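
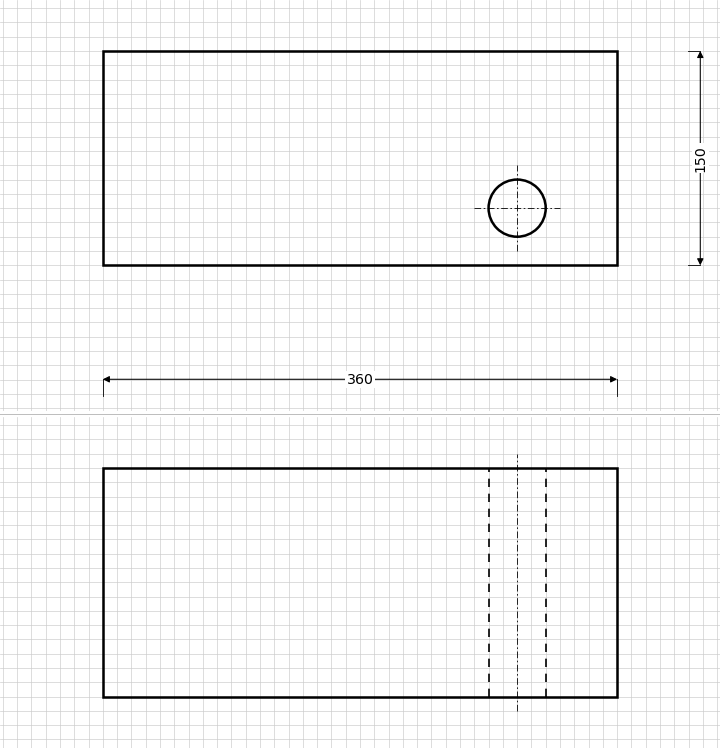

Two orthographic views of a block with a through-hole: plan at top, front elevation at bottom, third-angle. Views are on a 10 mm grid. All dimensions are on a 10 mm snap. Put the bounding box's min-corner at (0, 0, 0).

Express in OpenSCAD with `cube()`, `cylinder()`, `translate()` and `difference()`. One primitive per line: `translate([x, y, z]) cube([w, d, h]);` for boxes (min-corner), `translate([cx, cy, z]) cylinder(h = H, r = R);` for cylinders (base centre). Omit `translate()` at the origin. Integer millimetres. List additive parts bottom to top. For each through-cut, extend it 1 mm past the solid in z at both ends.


difference() {
  cube([360, 150, 160]);
  translate([290, 40, -1]) cylinder(h = 162, r = 20);
}


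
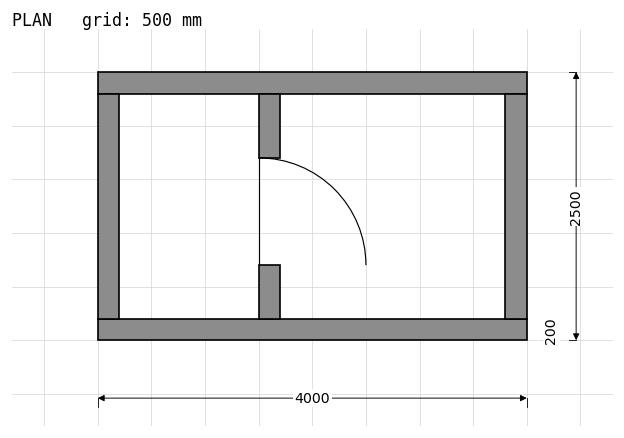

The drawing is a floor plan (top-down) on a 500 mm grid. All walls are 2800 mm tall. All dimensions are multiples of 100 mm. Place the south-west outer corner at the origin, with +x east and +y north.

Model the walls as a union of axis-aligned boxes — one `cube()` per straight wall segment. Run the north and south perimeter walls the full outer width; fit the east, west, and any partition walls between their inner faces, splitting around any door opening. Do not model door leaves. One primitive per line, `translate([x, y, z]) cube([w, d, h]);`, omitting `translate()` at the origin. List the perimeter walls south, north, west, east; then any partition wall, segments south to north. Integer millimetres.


cube([4000, 200, 2800]);
translate([0, 2300, 0]) cube([4000, 200, 2800]);
translate([0, 200, 0]) cube([200, 2100, 2800]);
translate([3800, 200, 0]) cube([200, 2100, 2800]);
translate([1500, 200, 0]) cube([200, 500, 2800]);
translate([1500, 1700, 0]) cube([200, 600, 2800]);


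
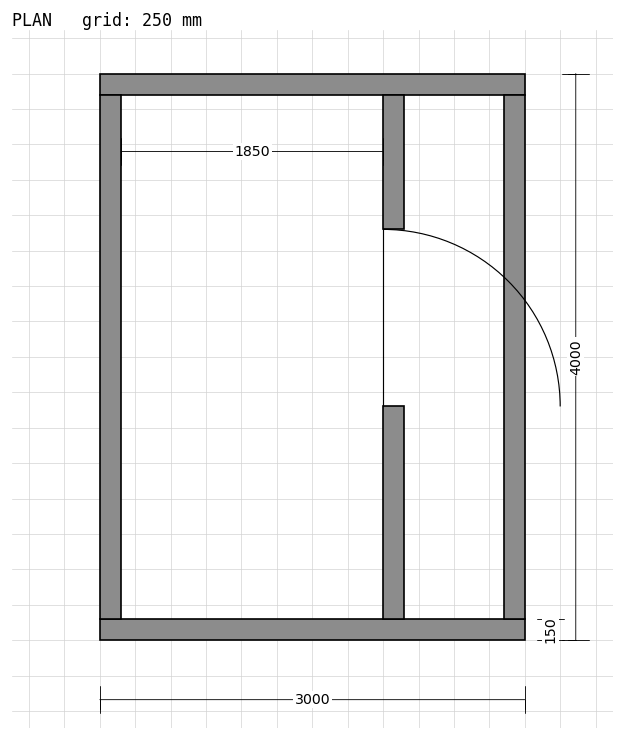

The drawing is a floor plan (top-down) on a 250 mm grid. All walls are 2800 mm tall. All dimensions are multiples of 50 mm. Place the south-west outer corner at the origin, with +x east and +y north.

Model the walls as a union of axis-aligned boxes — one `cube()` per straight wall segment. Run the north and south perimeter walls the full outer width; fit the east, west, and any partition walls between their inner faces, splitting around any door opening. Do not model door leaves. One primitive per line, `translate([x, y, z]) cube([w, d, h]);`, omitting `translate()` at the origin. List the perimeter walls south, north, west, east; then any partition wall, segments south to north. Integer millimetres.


cube([3000, 150, 2800]);
translate([0, 3850, 0]) cube([3000, 150, 2800]);
translate([0, 150, 0]) cube([150, 3700, 2800]);
translate([2850, 150, 0]) cube([150, 3700, 2800]);
translate([2000, 150, 0]) cube([150, 1500, 2800]);
translate([2000, 2900, 0]) cube([150, 950, 2800]);


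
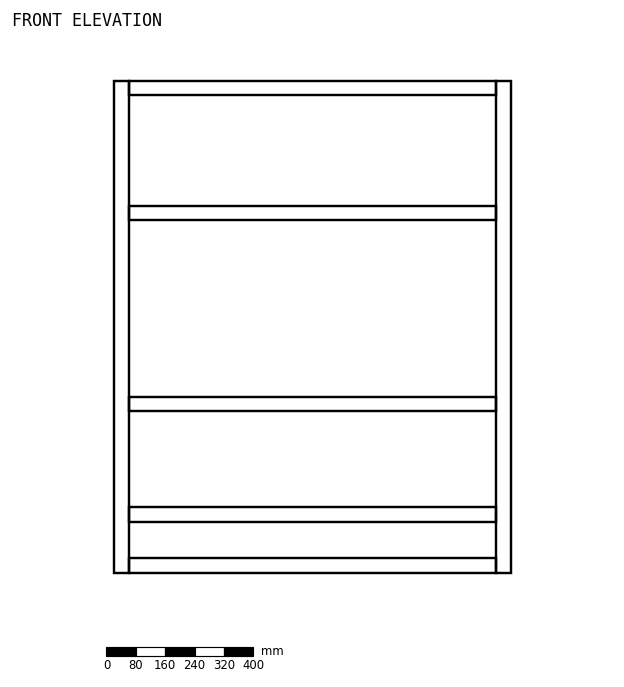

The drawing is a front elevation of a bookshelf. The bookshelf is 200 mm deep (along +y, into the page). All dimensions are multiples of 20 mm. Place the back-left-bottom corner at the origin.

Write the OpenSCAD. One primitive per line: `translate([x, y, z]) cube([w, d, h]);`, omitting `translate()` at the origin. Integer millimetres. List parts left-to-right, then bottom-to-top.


cube([40, 200, 1340]);
translate([40, 0, 0]) cube([1000, 200, 40]);
translate([40, 0, 140]) cube([1000, 200, 40]);
translate([40, 0, 440]) cube([1000, 200, 40]);
translate([40, 0, 960]) cube([1000, 200, 40]);
translate([40, 0, 1300]) cube([1000, 200, 40]);
translate([1040, 0, 0]) cube([40, 200, 1340]);


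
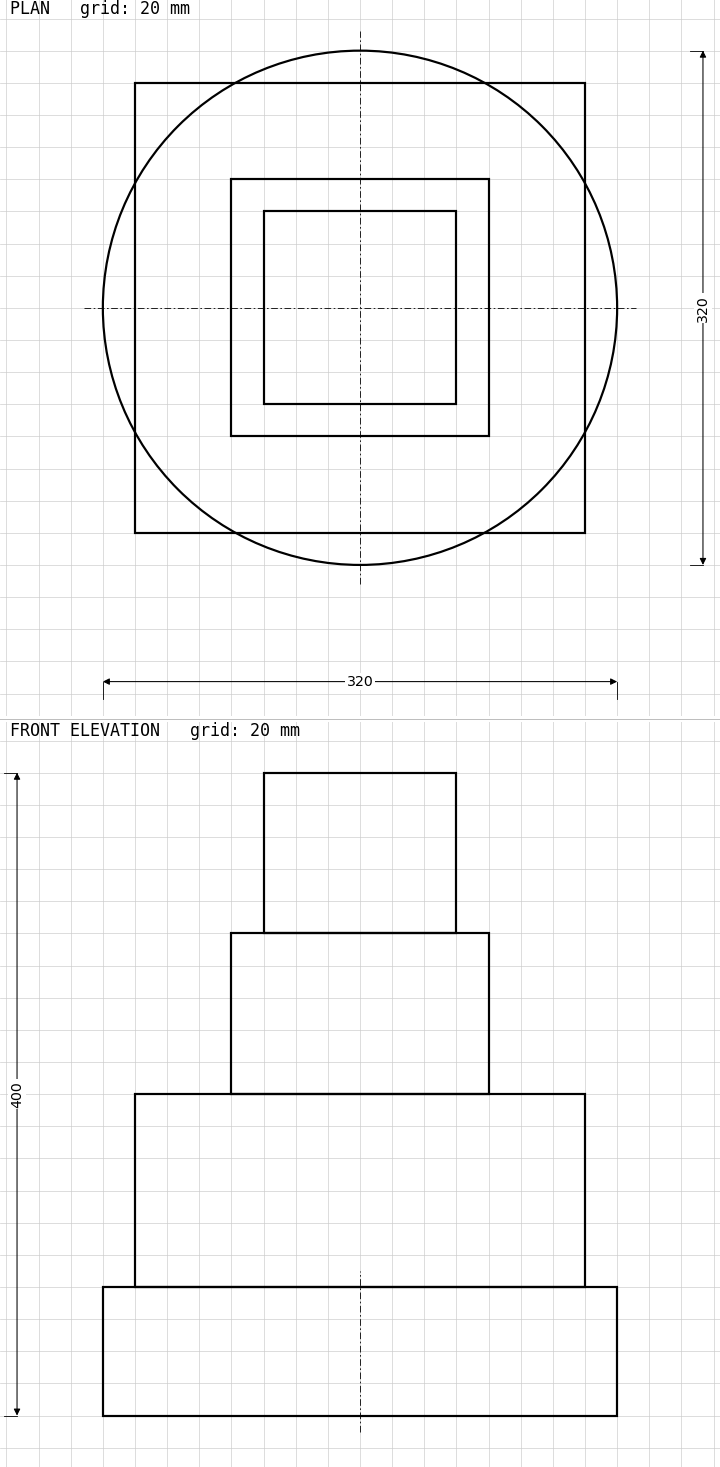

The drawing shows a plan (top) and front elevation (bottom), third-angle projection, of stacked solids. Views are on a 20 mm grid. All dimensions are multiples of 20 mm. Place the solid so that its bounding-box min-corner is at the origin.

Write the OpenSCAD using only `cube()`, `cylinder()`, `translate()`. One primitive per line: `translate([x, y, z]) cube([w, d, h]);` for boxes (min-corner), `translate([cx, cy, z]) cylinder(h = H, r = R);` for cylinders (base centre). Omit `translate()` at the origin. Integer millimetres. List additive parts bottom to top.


translate([160, 160, 0]) cylinder(h = 80, r = 160);
translate([20, 20, 80]) cube([280, 280, 120]);
translate([80, 80, 200]) cube([160, 160, 100]);
translate([100, 100, 300]) cube([120, 120, 100]);


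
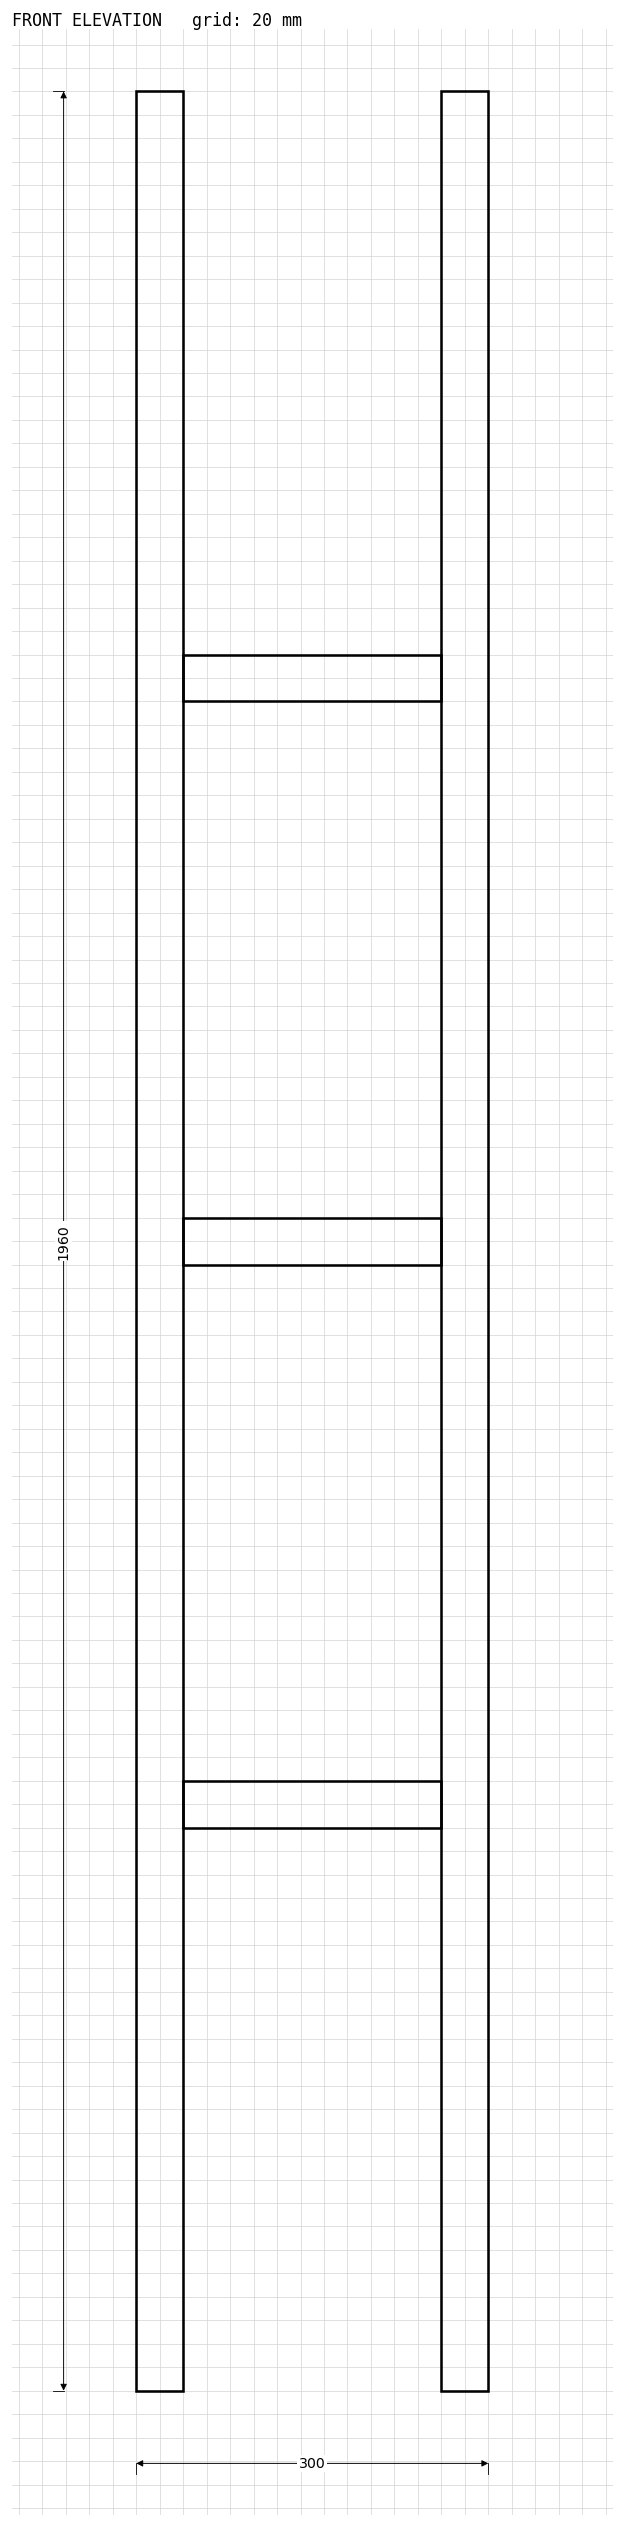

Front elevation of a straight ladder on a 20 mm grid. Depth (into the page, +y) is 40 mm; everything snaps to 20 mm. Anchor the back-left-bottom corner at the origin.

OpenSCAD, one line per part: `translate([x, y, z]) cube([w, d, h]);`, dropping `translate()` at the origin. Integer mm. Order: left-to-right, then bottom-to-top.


cube([40, 40, 1960]);
translate([40, 0, 480]) cube([220, 40, 40]);
translate([40, 0, 960]) cube([220, 40, 40]);
translate([40, 0, 1440]) cube([220, 40, 40]);
translate([260, 0, 0]) cube([40, 40, 1960]);


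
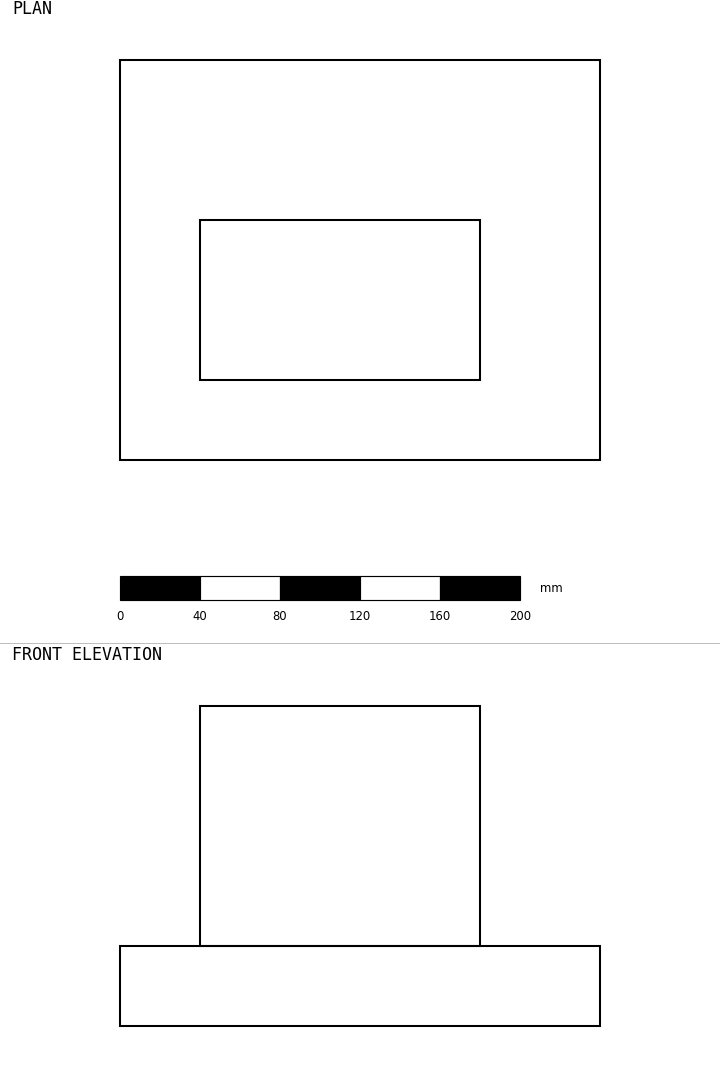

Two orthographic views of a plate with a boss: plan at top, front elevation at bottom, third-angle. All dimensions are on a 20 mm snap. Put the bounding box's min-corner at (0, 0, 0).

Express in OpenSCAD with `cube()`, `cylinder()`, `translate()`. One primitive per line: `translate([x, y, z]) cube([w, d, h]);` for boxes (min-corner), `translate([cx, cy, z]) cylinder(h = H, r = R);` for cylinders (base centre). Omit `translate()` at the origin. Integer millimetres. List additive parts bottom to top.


cube([240, 200, 40]);
translate([40, 40, 40]) cube([140, 80, 120]);


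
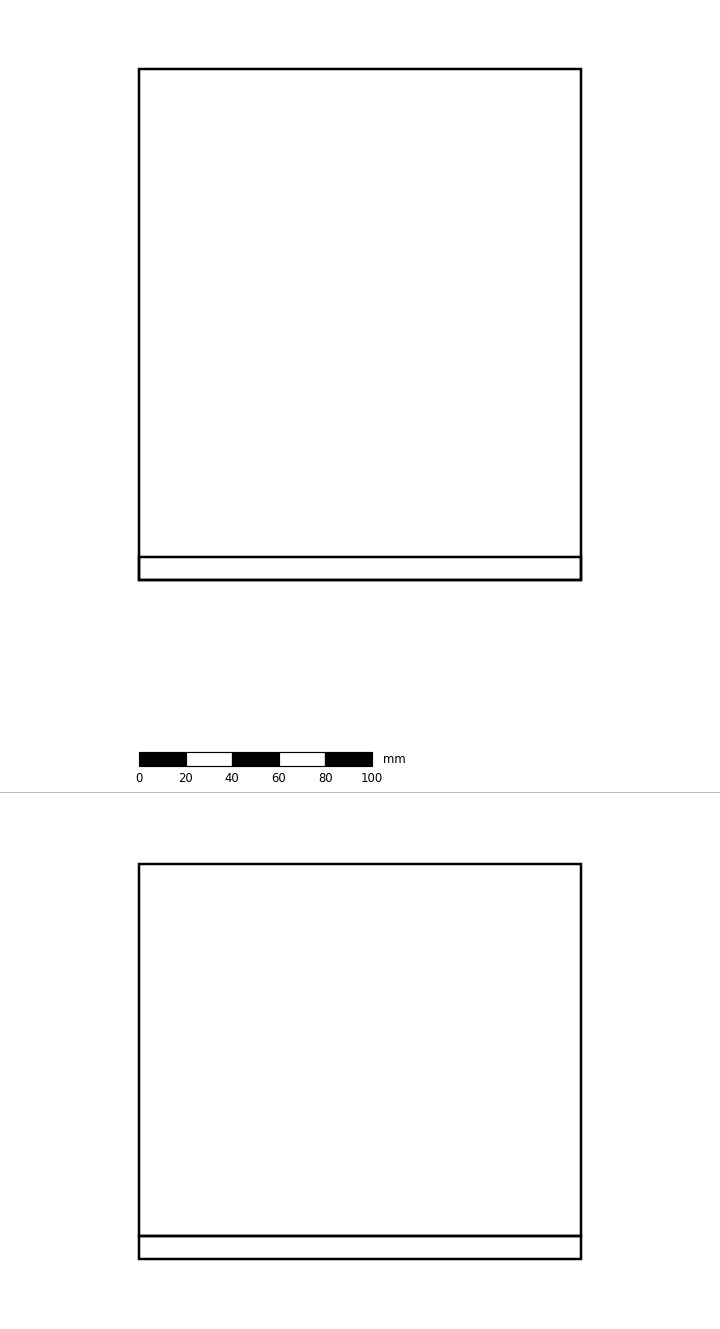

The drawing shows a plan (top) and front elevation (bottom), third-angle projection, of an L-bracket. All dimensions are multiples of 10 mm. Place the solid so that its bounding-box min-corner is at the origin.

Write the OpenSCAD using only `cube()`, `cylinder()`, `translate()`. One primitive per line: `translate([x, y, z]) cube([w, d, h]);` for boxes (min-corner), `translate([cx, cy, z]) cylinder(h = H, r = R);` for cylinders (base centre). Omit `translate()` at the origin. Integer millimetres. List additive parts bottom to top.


cube([190, 220, 10]);
translate([0, 0, 10]) cube([190, 10, 160]);


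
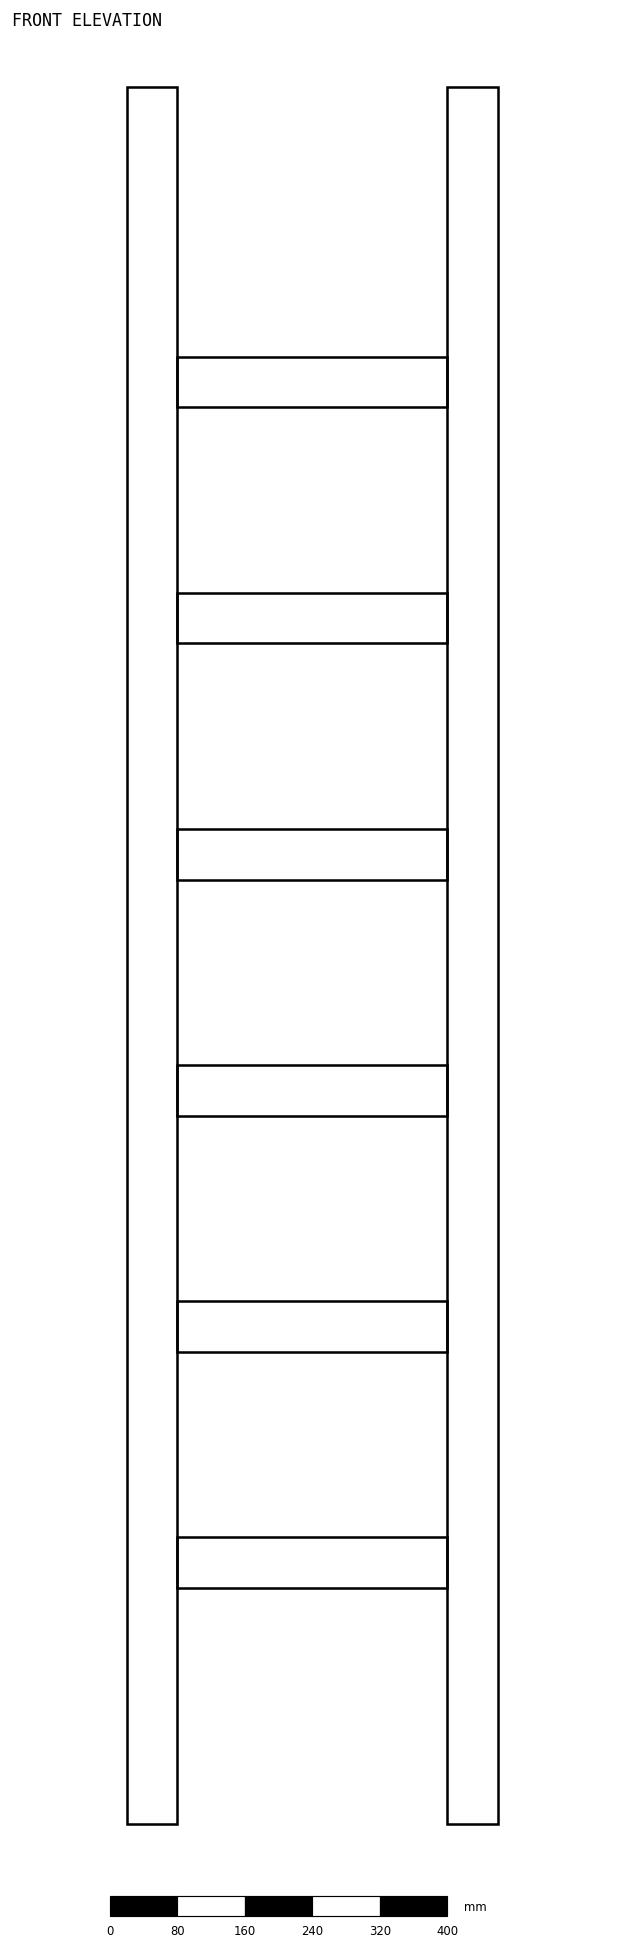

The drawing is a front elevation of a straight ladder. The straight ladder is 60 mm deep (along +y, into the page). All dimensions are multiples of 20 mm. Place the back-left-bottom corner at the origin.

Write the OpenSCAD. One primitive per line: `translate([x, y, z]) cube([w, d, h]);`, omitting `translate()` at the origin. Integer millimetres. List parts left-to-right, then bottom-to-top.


cube([60, 60, 2060]);
translate([60, 0, 280]) cube([320, 60, 60]);
translate([60, 0, 560]) cube([320, 60, 60]);
translate([60, 0, 840]) cube([320, 60, 60]);
translate([60, 0, 1120]) cube([320, 60, 60]);
translate([60, 0, 1400]) cube([320, 60, 60]);
translate([60, 0, 1680]) cube([320, 60, 60]);
translate([380, 0, 0]) cube([60, 60, 2060]);


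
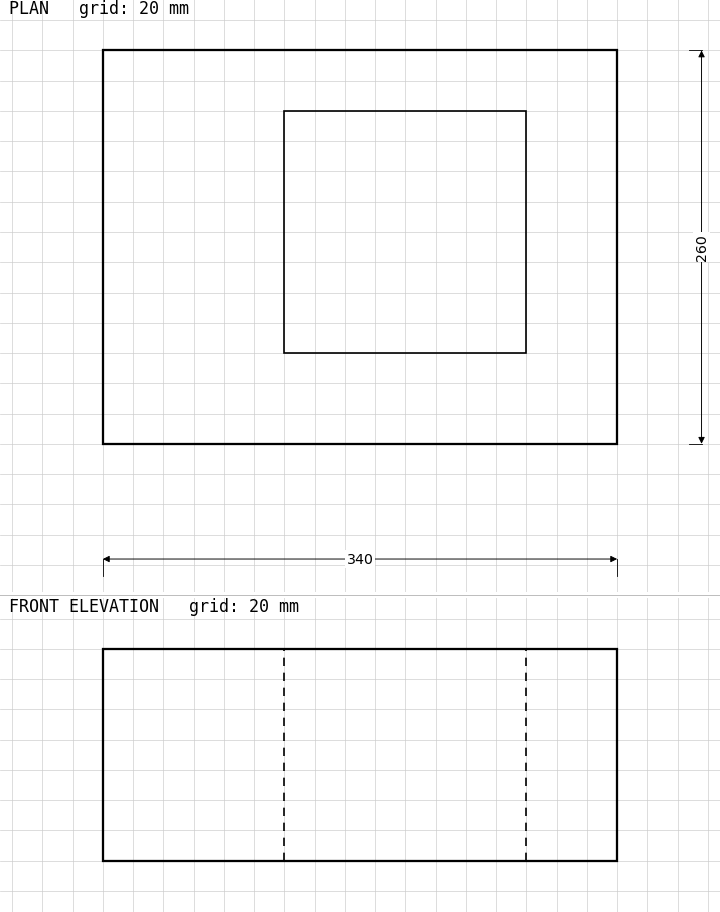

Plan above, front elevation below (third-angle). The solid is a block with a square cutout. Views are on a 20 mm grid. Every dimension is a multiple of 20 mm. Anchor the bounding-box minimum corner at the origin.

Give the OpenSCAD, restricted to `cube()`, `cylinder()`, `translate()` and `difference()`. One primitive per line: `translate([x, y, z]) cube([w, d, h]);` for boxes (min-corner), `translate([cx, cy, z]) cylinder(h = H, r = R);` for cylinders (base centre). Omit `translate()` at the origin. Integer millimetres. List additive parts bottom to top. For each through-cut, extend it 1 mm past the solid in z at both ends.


difference() {
  cube([340, 260, 140]);
  translate([120, 60, -1]) cube([160, 160, 142]);
}


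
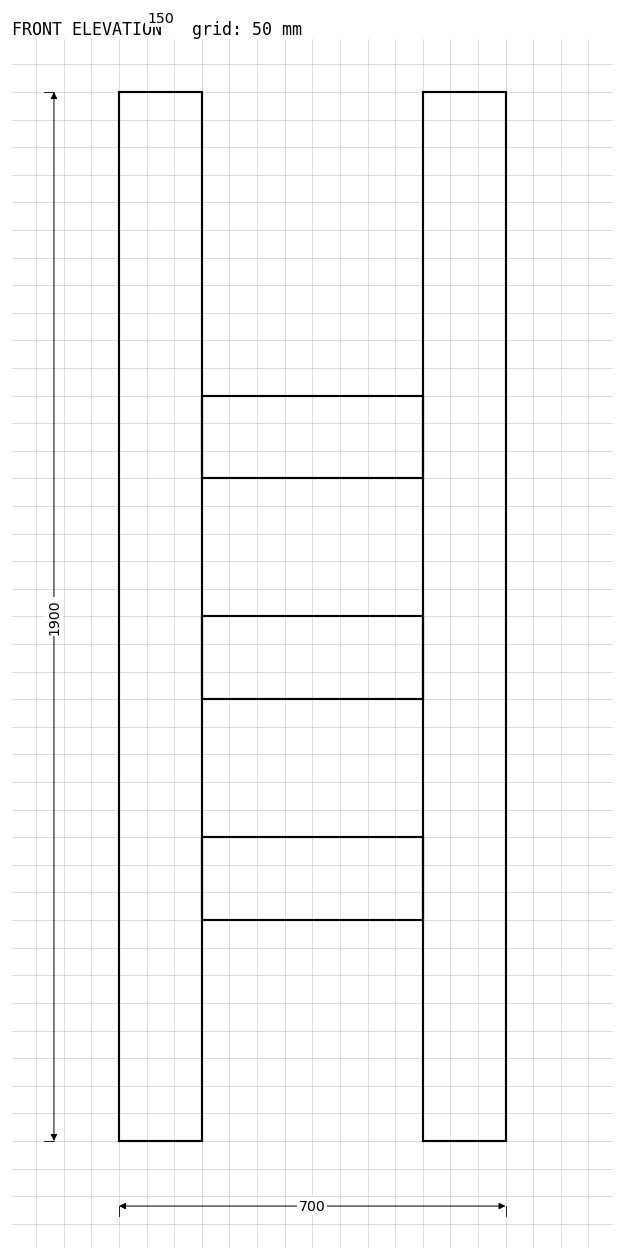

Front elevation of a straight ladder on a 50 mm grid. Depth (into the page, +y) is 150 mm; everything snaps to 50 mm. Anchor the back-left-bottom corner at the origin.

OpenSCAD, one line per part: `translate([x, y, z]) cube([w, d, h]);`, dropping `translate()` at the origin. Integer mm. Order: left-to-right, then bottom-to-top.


cube([150, 150, 1900]);
translate([150, 0, 400]) cube([400, 150, 150]);
translate([150, 0, 800]) cube([400, 150, 150]);
translate([150, 0, 1200]) cube([400, 150, 150]);
translate([550, 0, 0]) cube([150, 150, 1900]);


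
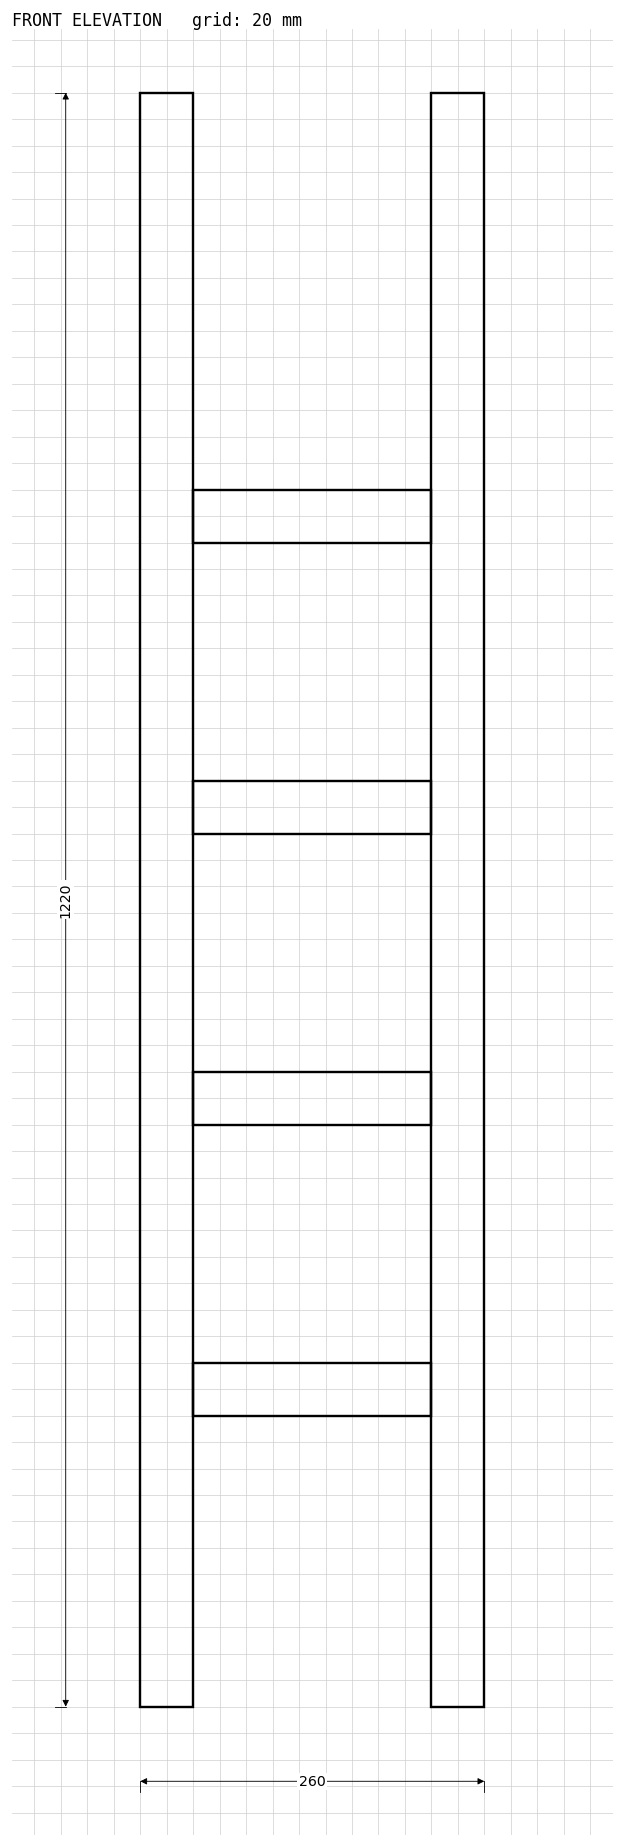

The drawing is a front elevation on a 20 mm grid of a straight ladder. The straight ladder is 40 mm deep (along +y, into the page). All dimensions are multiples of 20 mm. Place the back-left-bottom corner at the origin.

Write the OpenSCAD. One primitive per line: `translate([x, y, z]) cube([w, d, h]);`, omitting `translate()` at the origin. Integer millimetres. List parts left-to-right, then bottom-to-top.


cube([40, 40, 1220]);
translate([40, 0, 220]) cube([180, 40, 40]);
translate([40, 0, 440]) cube([180, 40, 40]);
translate([40, 0, 660]) cube([180, 40, 40]);
translate([40, 0, 880]) cube([180, 40, 40]);
translate([220, 0, 0]) cube([40, 40, 1220]);


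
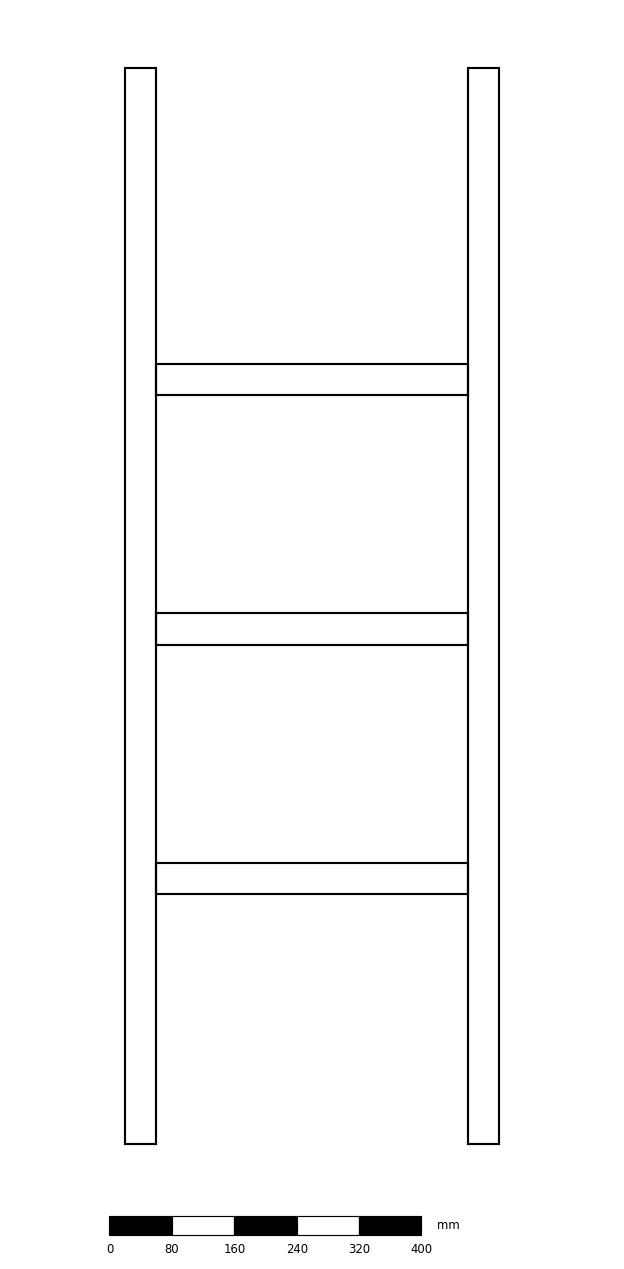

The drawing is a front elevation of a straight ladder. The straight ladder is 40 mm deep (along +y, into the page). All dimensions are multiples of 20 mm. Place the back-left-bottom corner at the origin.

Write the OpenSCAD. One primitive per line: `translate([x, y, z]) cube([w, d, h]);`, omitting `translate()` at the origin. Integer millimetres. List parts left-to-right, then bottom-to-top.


cube([40, 40, 1380]);
translate([40, 0, 320]) cube([400, 40, 40]);
translate([40, 0, 640]) cube([400, 40, 40]);
translate([40, 0, 960]) cube([400, 40, 40]);
translate([440, 0, 0]) cube([40, 40, 1380]);


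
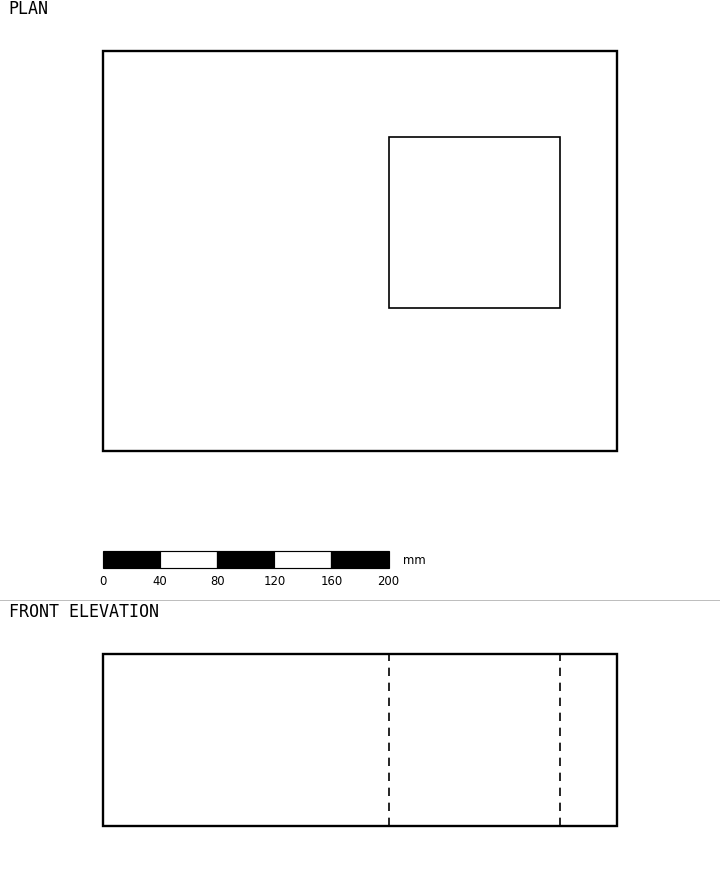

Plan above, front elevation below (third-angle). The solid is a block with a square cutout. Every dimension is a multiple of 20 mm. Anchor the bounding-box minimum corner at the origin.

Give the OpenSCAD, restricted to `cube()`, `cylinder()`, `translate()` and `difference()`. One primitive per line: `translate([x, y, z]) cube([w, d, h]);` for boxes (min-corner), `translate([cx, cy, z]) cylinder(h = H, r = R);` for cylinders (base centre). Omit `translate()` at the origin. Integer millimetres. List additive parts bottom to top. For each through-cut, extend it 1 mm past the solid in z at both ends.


difference() {
  cube([360, 280, 120]);
  translate([200, 100, -1]) cube([120, 120, 122]);
}


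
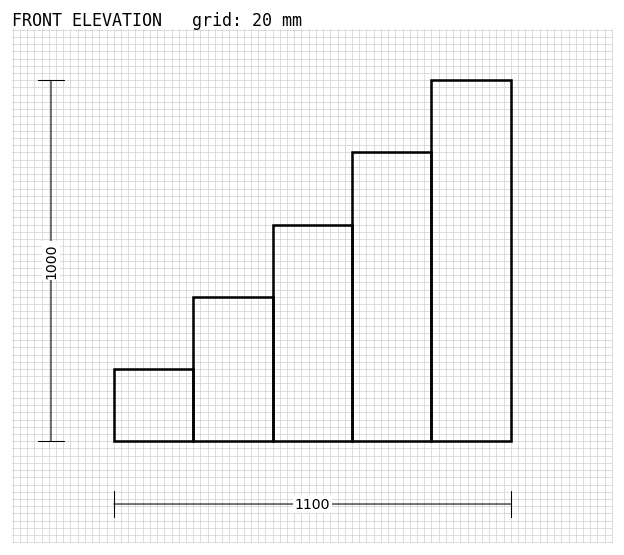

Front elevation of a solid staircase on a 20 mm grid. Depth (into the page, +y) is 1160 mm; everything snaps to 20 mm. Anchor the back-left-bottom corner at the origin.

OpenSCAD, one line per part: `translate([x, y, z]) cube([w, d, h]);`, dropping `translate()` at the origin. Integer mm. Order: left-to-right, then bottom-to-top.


cube([220, 1160, 200]);
translate([220, 0, 0]) cube([220, 1160, 400]);
translate([440, 0, 0]) cube([220, 1160, 600]);
translate([660, 0, 0]) cube([220, 1160, 800]);
translate([880, 0, 0]) cube([220, 1160, 1000]);


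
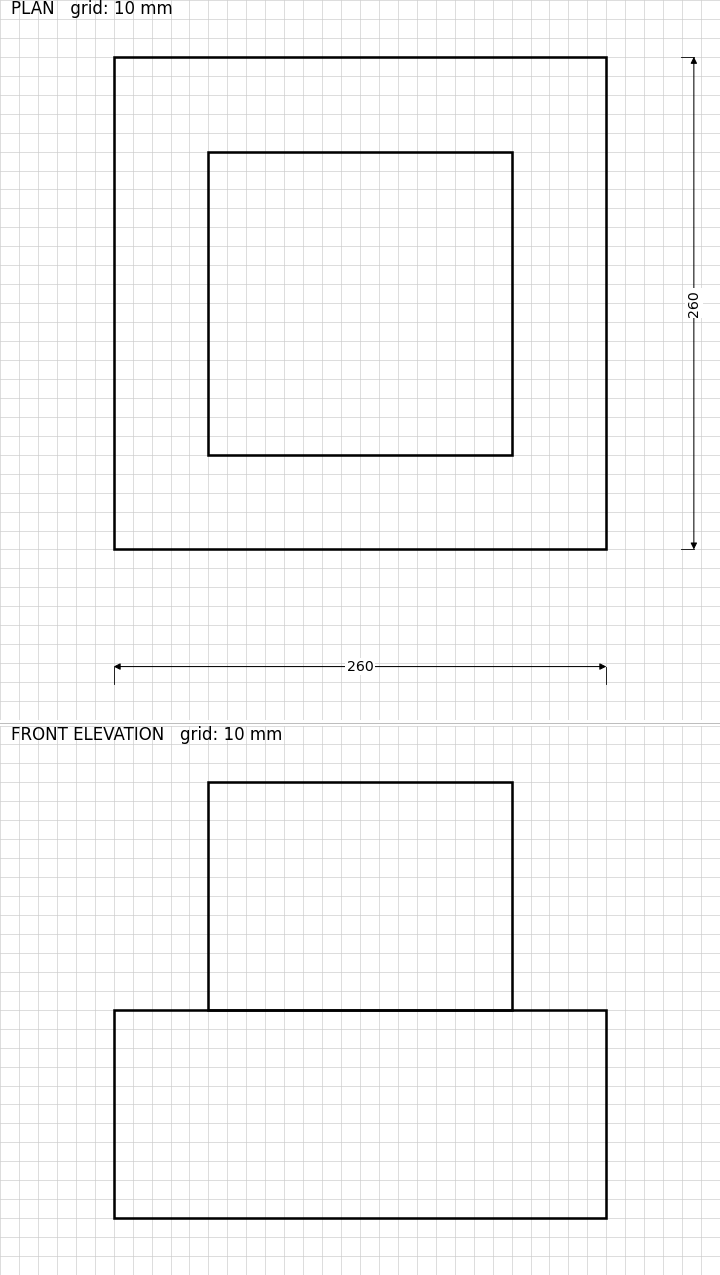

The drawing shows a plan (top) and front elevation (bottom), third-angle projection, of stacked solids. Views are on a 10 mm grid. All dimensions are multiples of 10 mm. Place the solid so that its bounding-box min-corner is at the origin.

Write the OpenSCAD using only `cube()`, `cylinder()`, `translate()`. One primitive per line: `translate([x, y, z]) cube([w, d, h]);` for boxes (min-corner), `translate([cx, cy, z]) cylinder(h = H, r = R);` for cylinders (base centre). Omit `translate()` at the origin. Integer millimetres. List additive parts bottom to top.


cube([260, 260, 110]);
translate([50, 50, 110]) cube([160, 160, 120]);


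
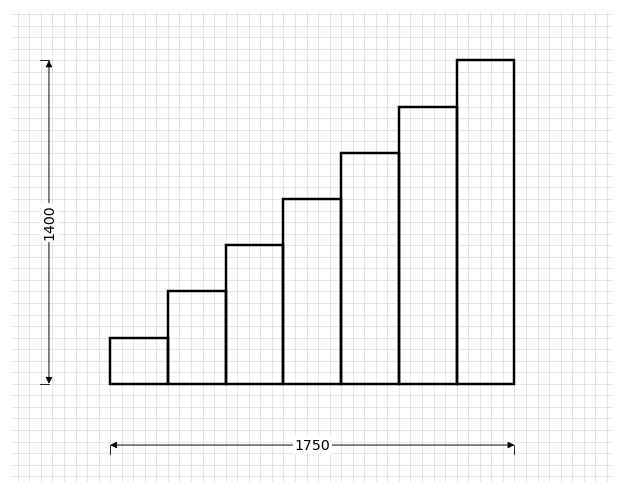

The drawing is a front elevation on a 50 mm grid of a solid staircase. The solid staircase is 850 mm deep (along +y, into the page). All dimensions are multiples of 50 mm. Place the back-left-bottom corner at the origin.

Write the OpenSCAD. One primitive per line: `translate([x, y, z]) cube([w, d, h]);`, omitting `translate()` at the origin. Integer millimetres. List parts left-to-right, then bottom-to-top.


cube([250, 850, 200]);
translate([250, 0, 0]) cube([250, 850, 400]);
translate([500, 0, 0]) cube([250, 850, 600]);
translate([750, 0, 0]) cube([250, 850, 800]);
translate([1000, 0, 0]) cube([250, 850, 1000]);
translate([1250, 0, 0]) cube([250, 850, 1200]);
translate([1500, 0, 0]) cube([250, 850, 1400]);


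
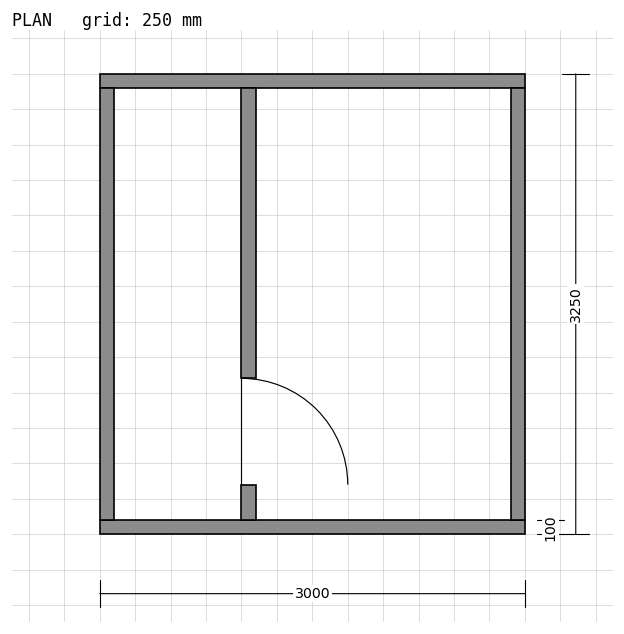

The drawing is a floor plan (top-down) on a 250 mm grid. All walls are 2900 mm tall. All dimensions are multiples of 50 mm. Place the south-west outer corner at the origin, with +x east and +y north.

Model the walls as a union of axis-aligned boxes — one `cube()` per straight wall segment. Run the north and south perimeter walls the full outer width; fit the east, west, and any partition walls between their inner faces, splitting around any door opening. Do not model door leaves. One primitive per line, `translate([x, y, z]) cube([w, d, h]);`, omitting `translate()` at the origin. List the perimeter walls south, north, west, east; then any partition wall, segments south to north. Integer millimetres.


cube([3000, 100, 2900]);
translate([0, 3150, 0]) cube([3000, 100, 2900]);
translate([0, 100, 0]) cube([100, 3050, 2900]);
translate([2900, 100, 0]) cube([100, 3050, 2900]);
translate([1000, 100, 0]) cube([100, 250, 2900]);
translate([1000, 1100, 0]) cube([100, 2050, 2900]);


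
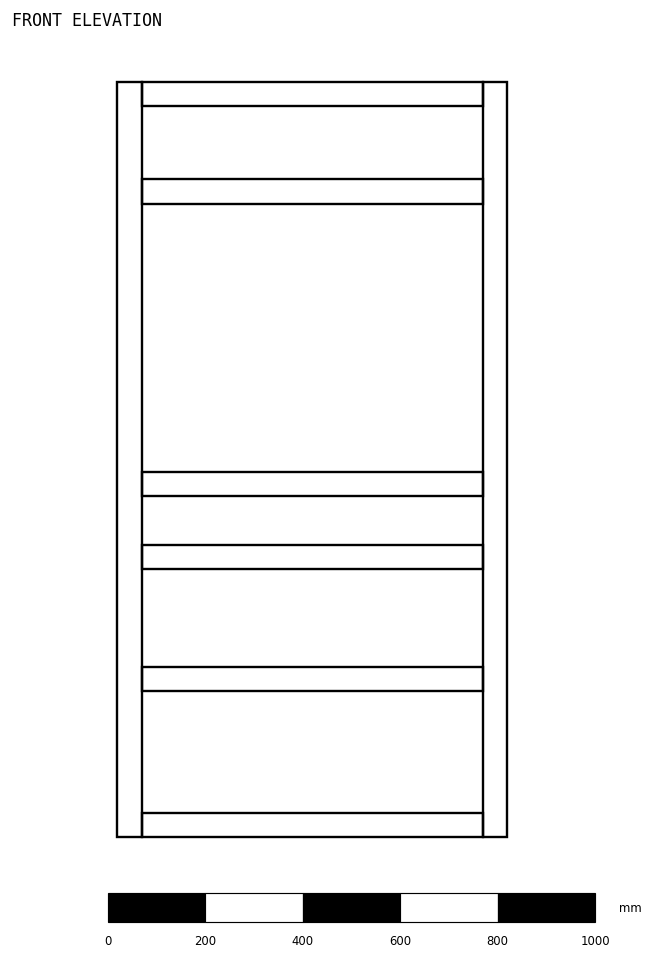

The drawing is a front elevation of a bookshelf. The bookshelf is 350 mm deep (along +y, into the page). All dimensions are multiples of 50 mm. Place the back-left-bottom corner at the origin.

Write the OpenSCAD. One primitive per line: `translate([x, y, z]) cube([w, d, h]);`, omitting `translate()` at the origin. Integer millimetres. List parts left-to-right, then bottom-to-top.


cube([50, 350, 1550]);
translate([50, 0, 0]) cube([700, 350, 50]);
translate([50, 0, 300]) cube([700, 350, 50]);
translate([50, 0, 550]) cube([700, 350, 50]);
translate([50, 0, 700]) cube([700, 350, 50]);
translate([50, 0, 1300]) cube([700, 350, 50]);
translate([50, 0, 1500]) cube([700, 350, 50]);
translate([750, 0, 0]) cube([50, 350, 1550]);


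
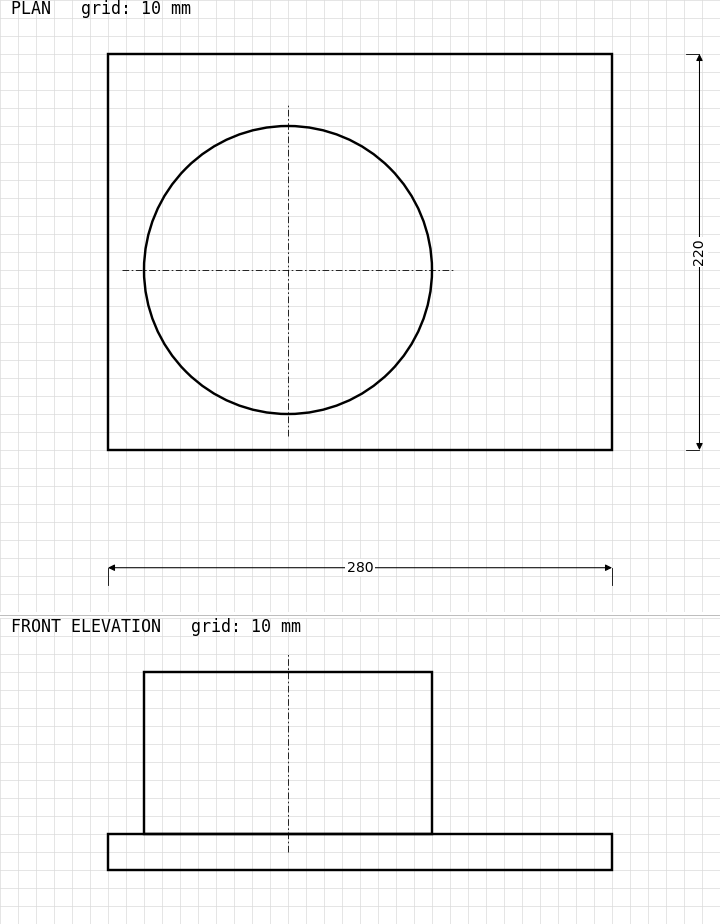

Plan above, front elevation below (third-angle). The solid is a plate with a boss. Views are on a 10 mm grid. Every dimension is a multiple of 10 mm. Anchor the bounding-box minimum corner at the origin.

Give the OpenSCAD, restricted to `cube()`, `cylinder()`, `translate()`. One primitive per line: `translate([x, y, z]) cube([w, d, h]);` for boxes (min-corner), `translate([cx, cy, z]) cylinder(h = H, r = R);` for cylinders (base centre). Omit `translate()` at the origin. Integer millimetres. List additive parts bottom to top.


cube([280, 220, 20]);
translate([100, 100, 20]) cylinder(h = 90, r = 80);


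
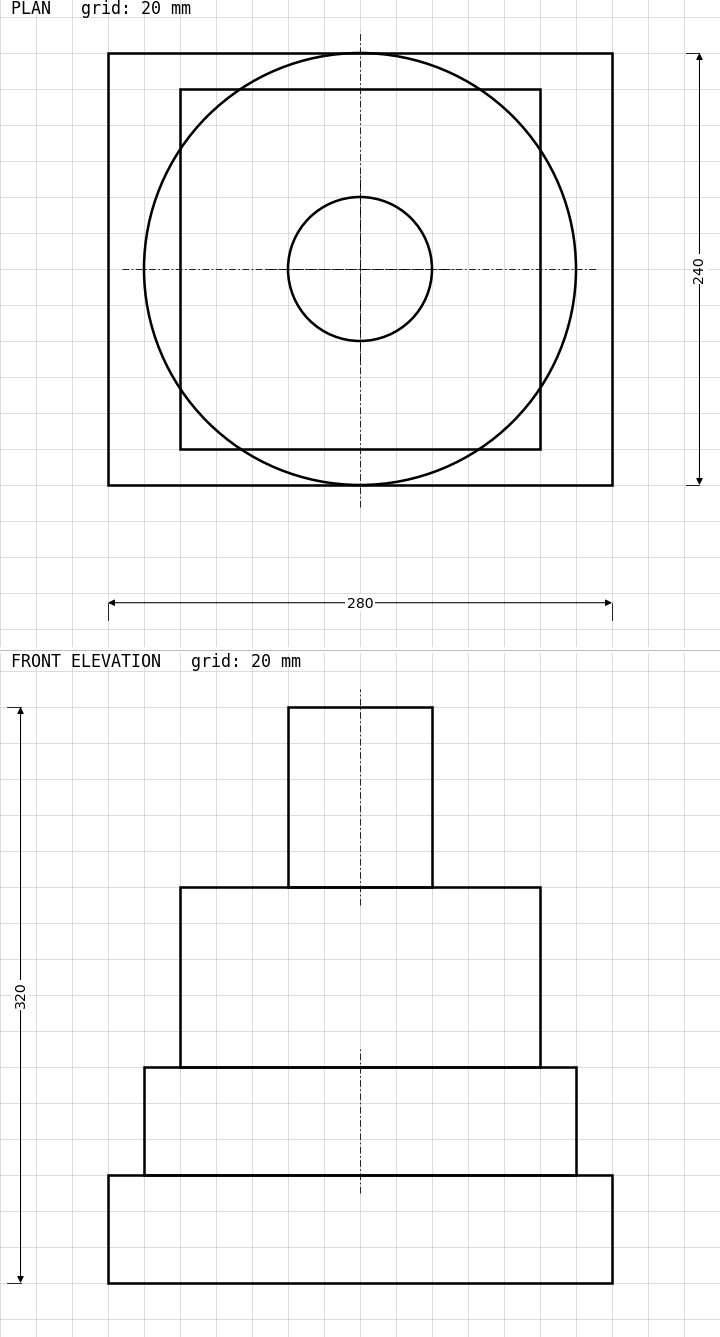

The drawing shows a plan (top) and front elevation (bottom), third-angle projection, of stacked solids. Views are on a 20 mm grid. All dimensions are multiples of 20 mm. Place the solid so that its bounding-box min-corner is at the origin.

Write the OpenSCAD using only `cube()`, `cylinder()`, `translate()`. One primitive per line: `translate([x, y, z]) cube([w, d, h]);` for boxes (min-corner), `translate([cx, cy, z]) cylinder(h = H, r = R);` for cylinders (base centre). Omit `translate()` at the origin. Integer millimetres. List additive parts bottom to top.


cube([280, 240, 60]);
translate([140, 120, 60]) cylinder(h = 60, r = 120);
translate([40, 20, 120]) cube([200, 200, 100]);
translate([140, 120, 220]) cylinder(h = 100, r = 40);


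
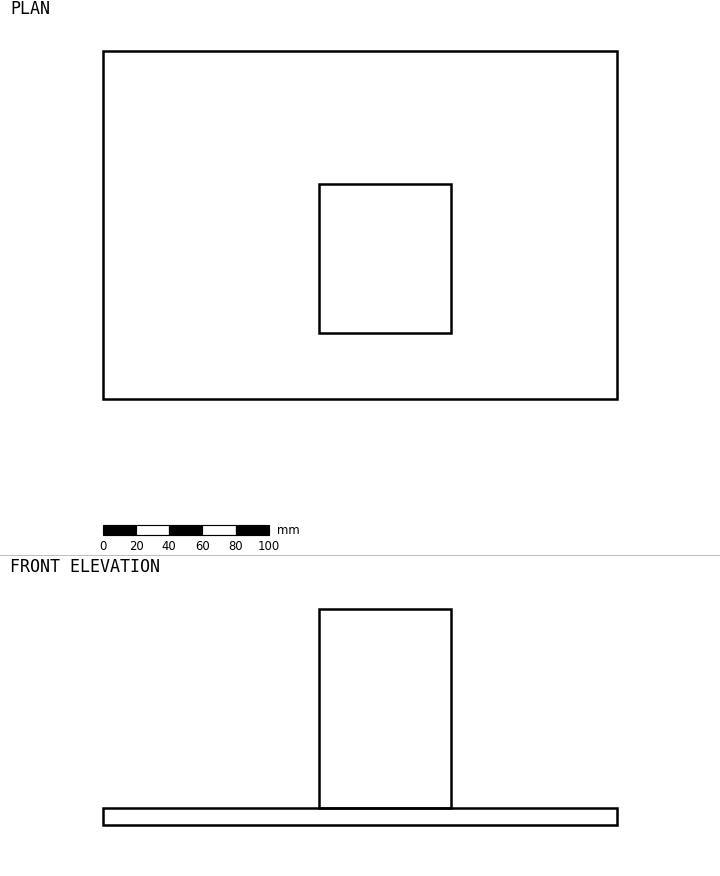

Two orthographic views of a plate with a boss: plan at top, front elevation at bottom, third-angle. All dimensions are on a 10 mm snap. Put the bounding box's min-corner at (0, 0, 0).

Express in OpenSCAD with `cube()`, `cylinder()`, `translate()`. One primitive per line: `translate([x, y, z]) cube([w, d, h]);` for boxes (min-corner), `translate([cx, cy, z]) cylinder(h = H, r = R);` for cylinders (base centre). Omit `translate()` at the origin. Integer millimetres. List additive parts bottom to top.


cube([310, 210, 10]);
translate([130, 40, 10]) cube([80, 90, 120]);


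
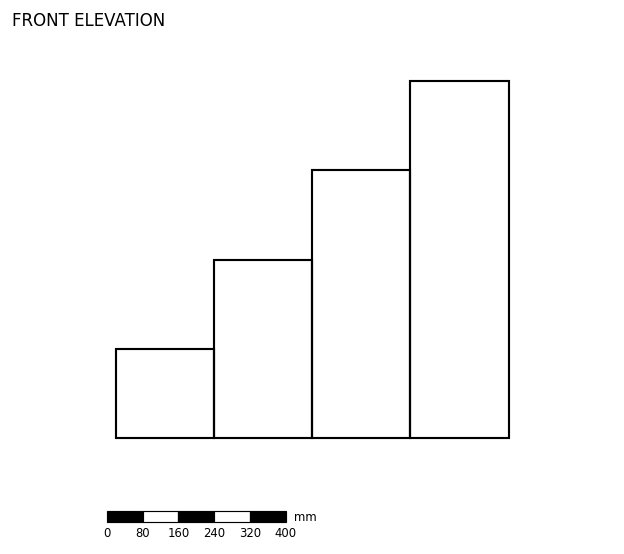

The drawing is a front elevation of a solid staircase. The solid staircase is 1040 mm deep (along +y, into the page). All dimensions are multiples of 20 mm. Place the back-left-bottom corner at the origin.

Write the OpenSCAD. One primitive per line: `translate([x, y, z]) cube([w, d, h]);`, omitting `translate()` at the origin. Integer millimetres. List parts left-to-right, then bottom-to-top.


cube([220, 1040, 200]);
translate([220, 0, 0]) cube([220, 1040, 400]);
translate([440, 0, 0]) cube([220, 1040, 600]);
translate([660, 0, 0]) cube([220, 1040, 800]);


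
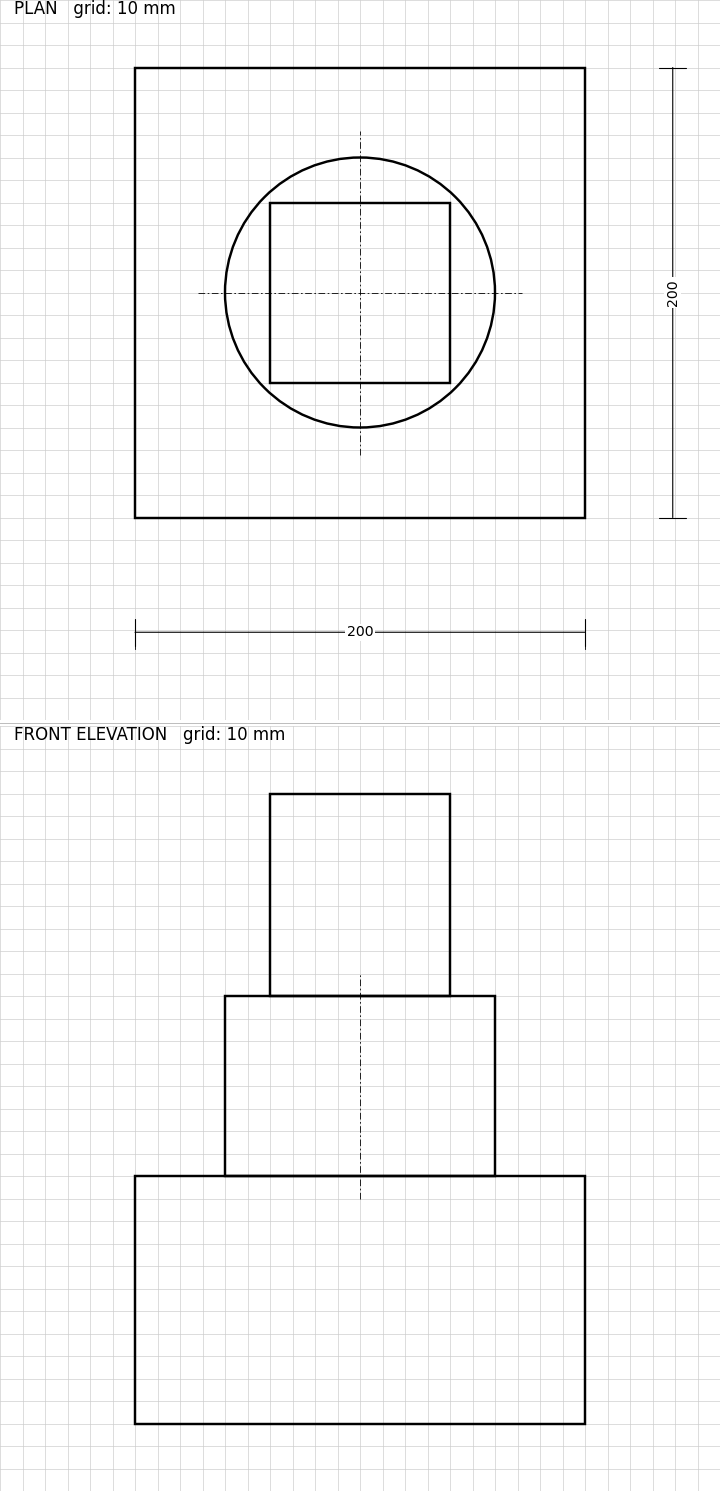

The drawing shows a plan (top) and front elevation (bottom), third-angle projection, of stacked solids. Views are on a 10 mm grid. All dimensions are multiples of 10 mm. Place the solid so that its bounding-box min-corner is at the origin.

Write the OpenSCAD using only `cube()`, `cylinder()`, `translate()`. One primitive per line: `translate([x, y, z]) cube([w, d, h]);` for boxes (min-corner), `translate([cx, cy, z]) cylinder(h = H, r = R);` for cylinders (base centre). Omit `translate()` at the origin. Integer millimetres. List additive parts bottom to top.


cube([200, 200, 110]);
translate([100, 100, 110]) cylinder(h = 80, r = 60);
translate([60, 60, 190]) cube([80, 80, 90]);


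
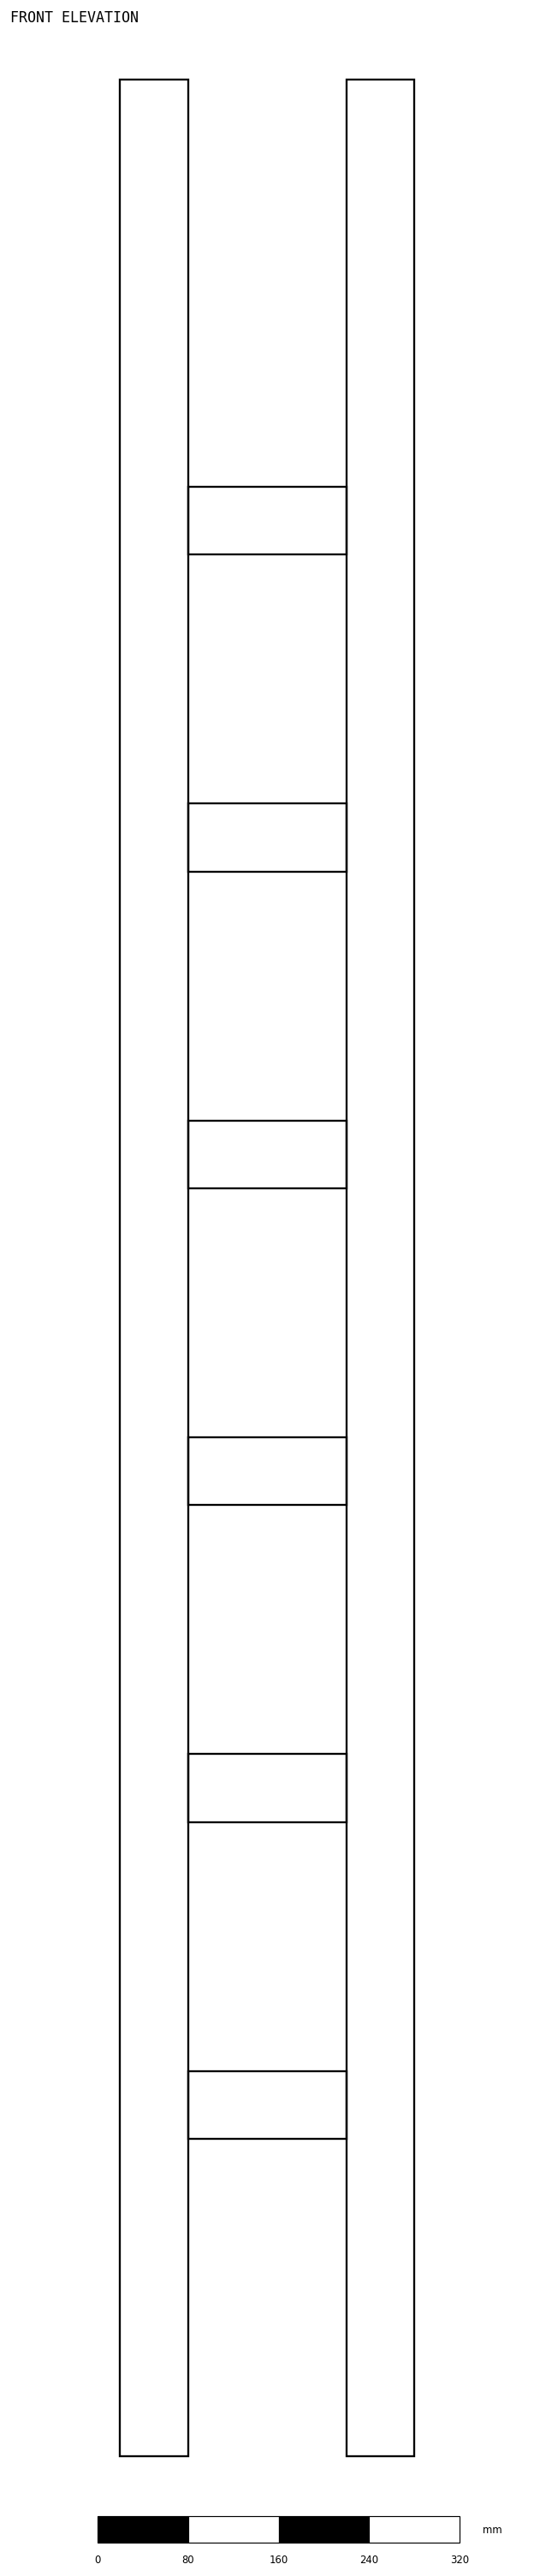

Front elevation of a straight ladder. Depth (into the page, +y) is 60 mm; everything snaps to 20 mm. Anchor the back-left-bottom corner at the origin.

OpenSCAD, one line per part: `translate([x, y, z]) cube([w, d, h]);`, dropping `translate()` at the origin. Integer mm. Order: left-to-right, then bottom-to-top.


cube([60, 60, 2100]);
translate([60, 0, 280]) cube([140, 60, 60]);
translate([60, 0, 560]) cube([140, 60, 60]);
translate([60, 0, 840]) cube([140, 60, 60]);
translate([60, 0, 1120]) cube([140, 60, 60]);
translate([60, 0, 1400]) cube([140, 60, 60]);
translate([60, 0, 1680]) cube([140, 60, 60]);
translate([200, 0, 0]) cube([60, 60, 2100]);


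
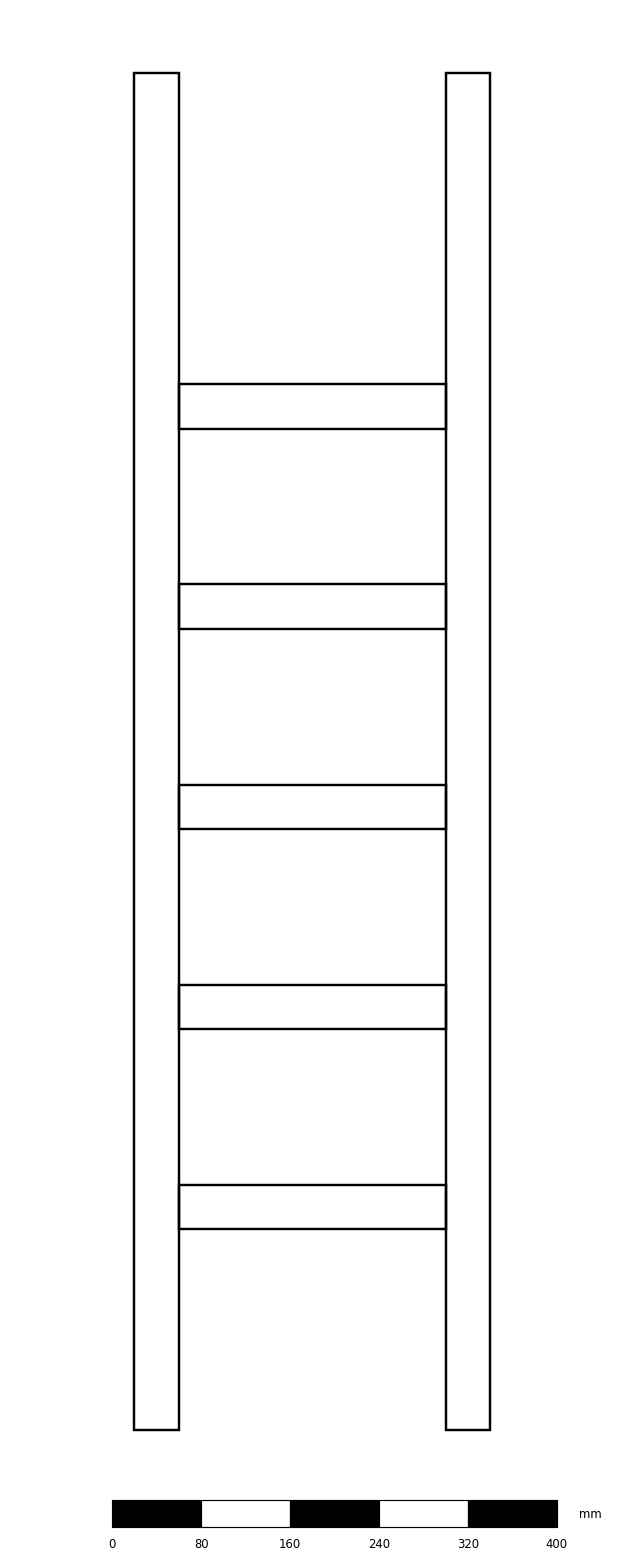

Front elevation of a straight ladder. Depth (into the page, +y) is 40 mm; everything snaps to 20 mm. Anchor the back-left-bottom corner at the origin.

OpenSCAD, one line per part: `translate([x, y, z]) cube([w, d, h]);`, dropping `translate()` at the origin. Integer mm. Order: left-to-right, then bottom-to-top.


cube([40, 40, 1220]);
translate([40, 0, 180]) cube([240, 40, 40]);
translate([40, 0, 360]) cube([240, 40, 40]);
translate([40, 0, 540]) cube([240, 40, 40]);
translate([40, 0, 720]) cube([240, 40, 40]);
translate([40, 0, 900]) cube([240, 40, 40]);
translate([280, 0, 0]) cube([40, 40, 1220]);


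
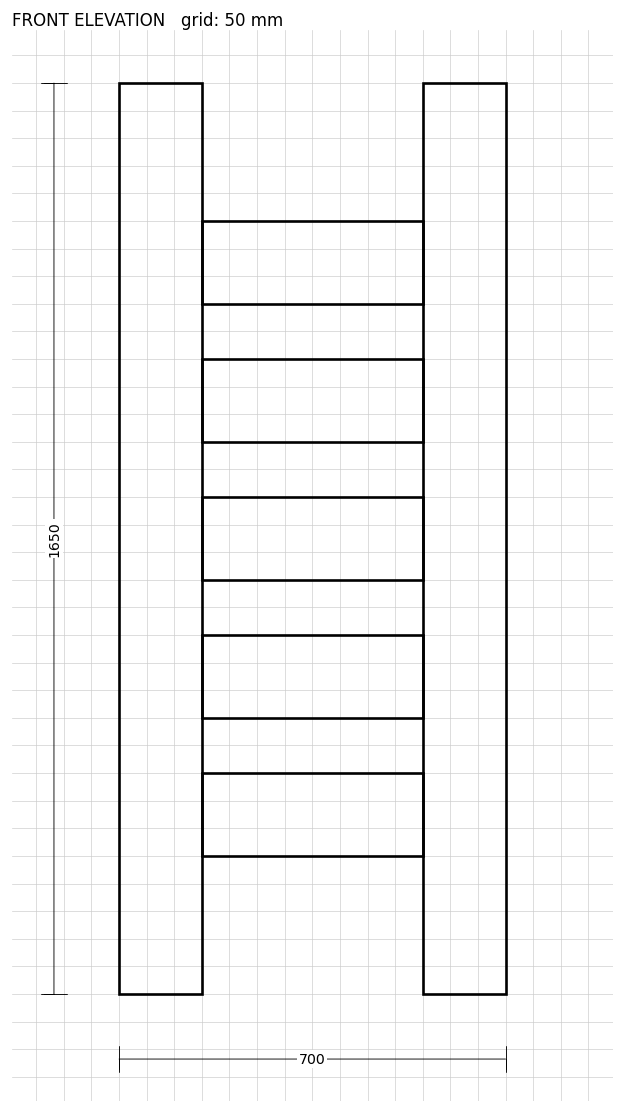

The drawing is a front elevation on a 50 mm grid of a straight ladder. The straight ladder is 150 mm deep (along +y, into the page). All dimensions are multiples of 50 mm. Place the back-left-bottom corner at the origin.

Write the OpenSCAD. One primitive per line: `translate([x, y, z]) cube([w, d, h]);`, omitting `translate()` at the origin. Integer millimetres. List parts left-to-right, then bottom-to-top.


cube([150, 150, 1650]);
translate([150, 0, 250]) cube([400, 150, 150]);
translate([150, 0, 500]) cube([400, 150, 150]);
translate([150, 0, 750]) cube([400, 150, 150]);
translate([150, 0, 1000]) cube([400, 150, 150]);
translate([150, 0, 1250]) cube([400, 150, 150]);
translate([550, 0, 0]) cube([150, 150, 1650]);


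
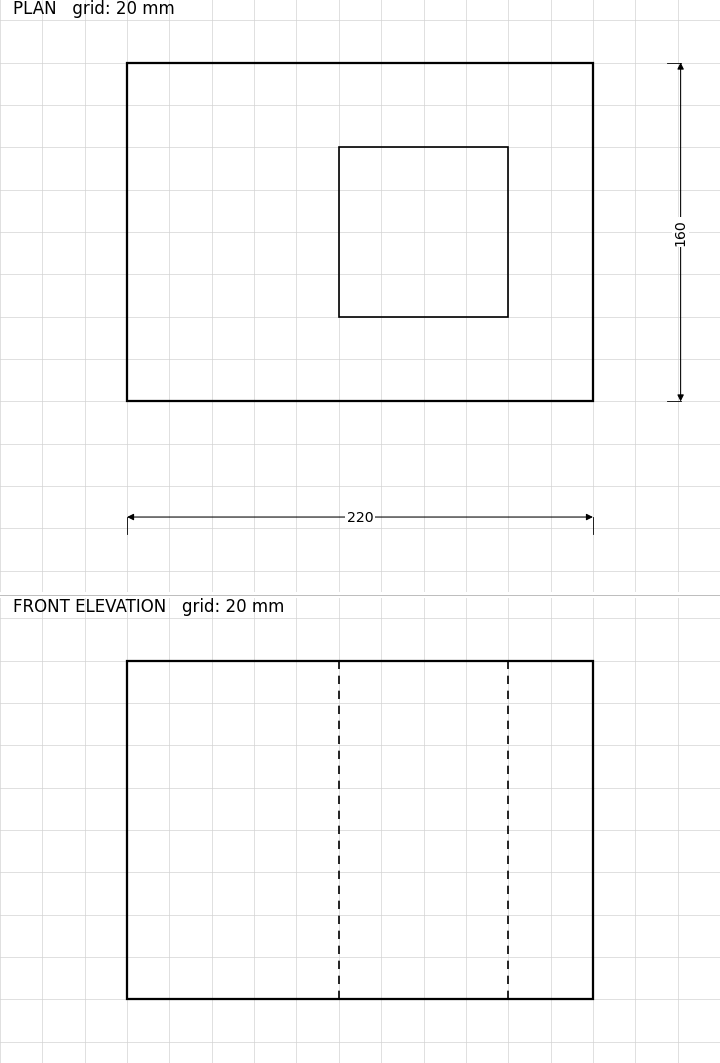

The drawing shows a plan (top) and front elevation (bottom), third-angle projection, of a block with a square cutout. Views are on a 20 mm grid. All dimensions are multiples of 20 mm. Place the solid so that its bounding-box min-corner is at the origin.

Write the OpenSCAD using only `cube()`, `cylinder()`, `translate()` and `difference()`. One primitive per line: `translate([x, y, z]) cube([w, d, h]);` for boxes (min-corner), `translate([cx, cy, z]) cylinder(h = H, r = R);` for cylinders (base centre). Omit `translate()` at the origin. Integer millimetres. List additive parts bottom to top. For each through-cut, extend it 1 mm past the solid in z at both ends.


difference() {
  cube([220, 160, 160]);
  translate([100, 40, -1]) cube([80, 80, 162]);
}


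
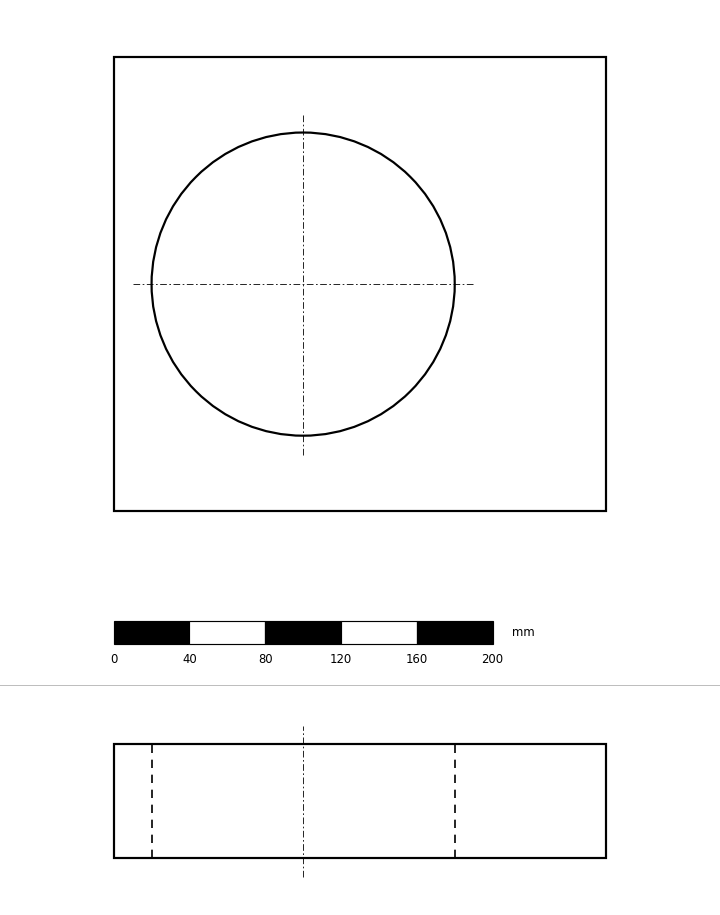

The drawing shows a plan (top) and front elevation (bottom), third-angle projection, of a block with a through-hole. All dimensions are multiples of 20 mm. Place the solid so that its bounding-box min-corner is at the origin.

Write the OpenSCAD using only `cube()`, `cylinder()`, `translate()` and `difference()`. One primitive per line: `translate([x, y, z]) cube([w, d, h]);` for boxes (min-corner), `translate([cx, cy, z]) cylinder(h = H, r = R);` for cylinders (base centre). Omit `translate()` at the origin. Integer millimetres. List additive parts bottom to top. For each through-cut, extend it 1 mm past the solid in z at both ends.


difference() {
  cube([260, 240, 60]);
  translate([100, 120, -1]) cylinder(h = 62, r = 80);
}


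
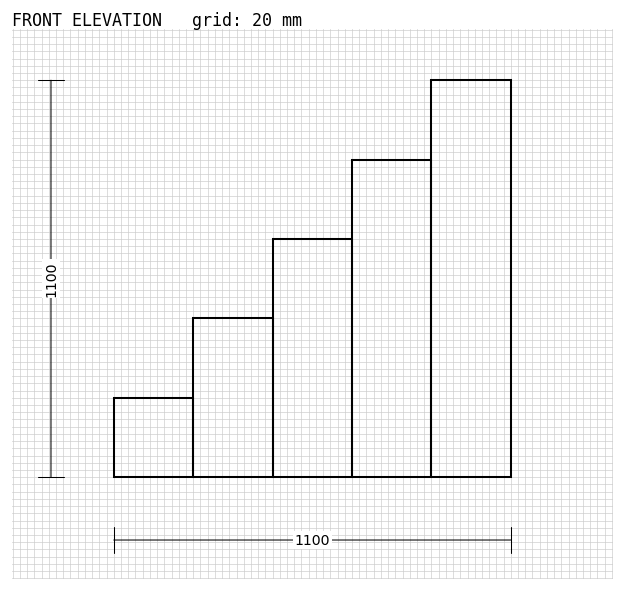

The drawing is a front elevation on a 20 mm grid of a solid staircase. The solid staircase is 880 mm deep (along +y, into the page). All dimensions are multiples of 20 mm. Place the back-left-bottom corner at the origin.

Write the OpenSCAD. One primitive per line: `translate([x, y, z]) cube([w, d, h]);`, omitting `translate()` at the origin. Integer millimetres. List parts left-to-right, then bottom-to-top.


cube([220, 880, 220]);
translate([220, 0, 0]) cube([220, 880, 440]);
translate([440, 0, 0]) cube([220, 880, 660]);
translate([660, 0, 0]) cube([220, 880, 880]);
translate([880, 0, 0]) cube([220, 880, 1100]);


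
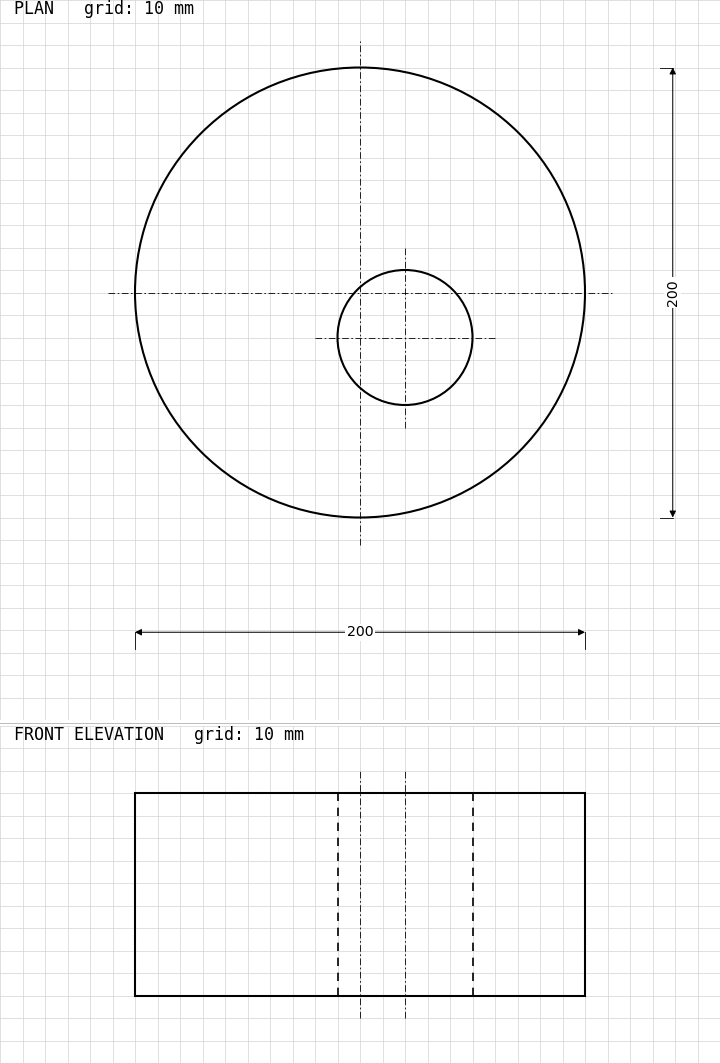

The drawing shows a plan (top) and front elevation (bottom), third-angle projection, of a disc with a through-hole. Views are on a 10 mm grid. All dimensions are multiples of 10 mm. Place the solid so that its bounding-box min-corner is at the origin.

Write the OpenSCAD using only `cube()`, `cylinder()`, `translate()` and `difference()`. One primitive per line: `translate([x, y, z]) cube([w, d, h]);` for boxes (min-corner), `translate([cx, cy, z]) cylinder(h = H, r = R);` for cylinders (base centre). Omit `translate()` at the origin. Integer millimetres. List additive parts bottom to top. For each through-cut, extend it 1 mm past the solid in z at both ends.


difference() {
  translate([100, 100, 0]) cylinder(h = 90, r = 100);
  translate([120, 80, -1]) cylinder(h = 92, r = 30);
}
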